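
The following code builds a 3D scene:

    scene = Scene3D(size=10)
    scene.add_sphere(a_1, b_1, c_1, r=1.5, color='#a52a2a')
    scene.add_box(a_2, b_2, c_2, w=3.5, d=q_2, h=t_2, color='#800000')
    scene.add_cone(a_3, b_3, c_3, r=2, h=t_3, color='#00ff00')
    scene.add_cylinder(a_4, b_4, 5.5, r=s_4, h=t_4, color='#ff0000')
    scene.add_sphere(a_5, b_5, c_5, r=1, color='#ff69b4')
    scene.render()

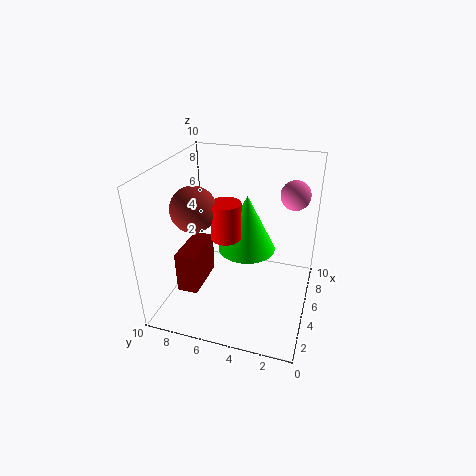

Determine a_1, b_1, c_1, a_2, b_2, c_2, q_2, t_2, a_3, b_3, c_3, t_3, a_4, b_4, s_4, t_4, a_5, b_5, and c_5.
a_1 = 3.5
b_1 = 7.5
c_1 = 7.5
a_2 = 3
b_2 = 7.5
c_2 = 1
q_2 = 1.5
t_2 = 3
a_3 = 5.5
b_3 = 4.5
c_3 = 4
t_3 = 4
a_4 = 4
b_4 = 5.5
s_4 = 1
t_4 = 2.5
a_5 = 6.5
b_5 = 1.5
c_5 = 8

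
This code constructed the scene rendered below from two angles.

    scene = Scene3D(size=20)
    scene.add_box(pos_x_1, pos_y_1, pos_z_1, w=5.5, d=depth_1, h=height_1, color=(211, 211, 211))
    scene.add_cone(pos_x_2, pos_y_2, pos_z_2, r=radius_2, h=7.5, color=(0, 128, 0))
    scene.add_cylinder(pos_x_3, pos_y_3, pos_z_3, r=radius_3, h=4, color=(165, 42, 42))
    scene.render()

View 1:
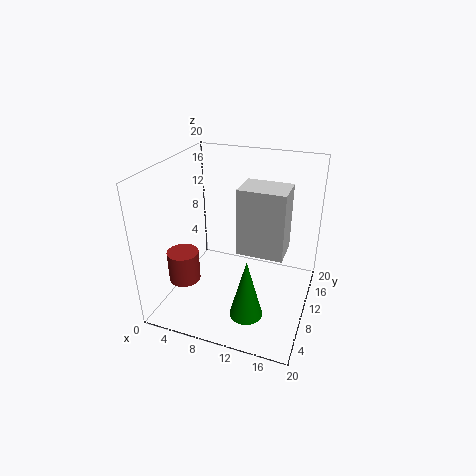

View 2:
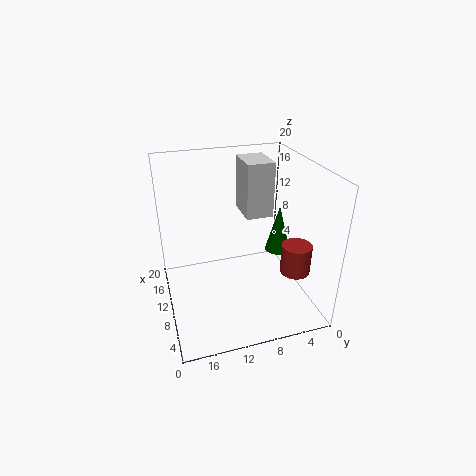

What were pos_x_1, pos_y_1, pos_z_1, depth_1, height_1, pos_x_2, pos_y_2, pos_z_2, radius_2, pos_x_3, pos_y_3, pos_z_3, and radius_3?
pos_x_1 = 12; pos_y_1 = 4; pos_z_1 = 11.5; depth_1 = 4; height_1 = 8; pos_x_2 = 14; pos_y_2 = 2; pos_z_2 = 4.5; radius_2 = 2; pos_x_3 = 5; pos_y_3 = 3.5; pos_z_3 = 6.5; radius_3 = 2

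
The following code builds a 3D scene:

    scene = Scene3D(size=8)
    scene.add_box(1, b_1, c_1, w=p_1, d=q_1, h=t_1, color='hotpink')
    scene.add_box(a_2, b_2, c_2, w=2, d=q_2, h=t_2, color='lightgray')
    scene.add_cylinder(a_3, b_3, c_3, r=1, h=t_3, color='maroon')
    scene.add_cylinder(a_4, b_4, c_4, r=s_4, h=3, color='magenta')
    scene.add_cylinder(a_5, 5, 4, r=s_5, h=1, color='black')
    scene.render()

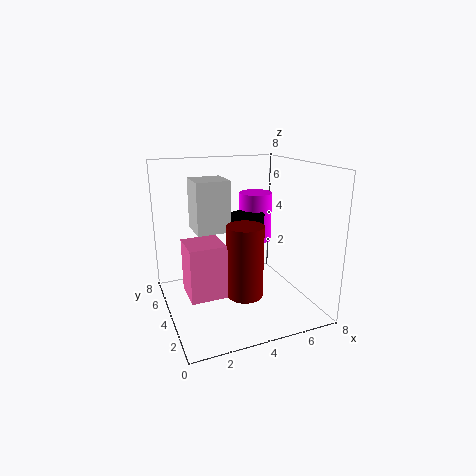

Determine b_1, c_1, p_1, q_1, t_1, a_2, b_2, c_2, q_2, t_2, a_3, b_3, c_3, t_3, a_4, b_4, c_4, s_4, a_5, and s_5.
b_1 = 3; c_1 = 1; p_1 = 2; q_1 = 2; t_1 = 3; a_2 = 2; b_2 = 5; c_2 = 4; q_2 = 2; t_2 = 3; a_3 = 4; b_3 = 3; c_3 = 1; t_3 = 4; a_4 = 6; b_4 = 6; c_4 = 3; s_4 = 1; a_5 = 5; s_5 = 1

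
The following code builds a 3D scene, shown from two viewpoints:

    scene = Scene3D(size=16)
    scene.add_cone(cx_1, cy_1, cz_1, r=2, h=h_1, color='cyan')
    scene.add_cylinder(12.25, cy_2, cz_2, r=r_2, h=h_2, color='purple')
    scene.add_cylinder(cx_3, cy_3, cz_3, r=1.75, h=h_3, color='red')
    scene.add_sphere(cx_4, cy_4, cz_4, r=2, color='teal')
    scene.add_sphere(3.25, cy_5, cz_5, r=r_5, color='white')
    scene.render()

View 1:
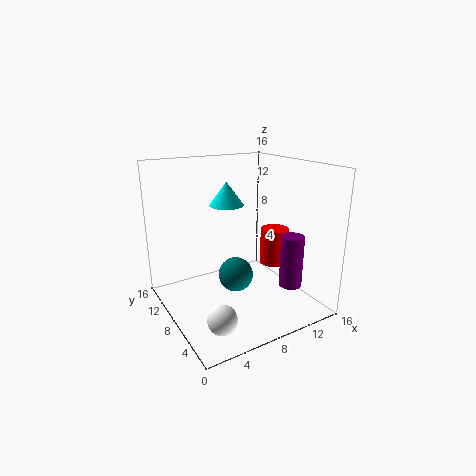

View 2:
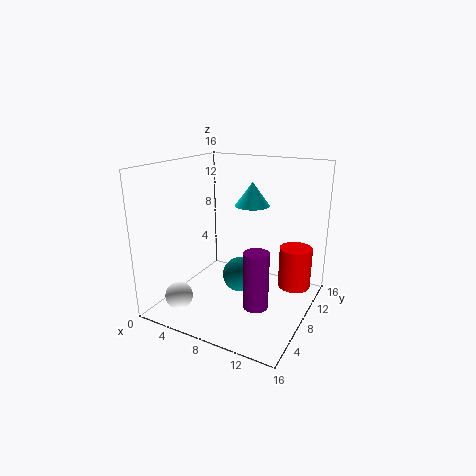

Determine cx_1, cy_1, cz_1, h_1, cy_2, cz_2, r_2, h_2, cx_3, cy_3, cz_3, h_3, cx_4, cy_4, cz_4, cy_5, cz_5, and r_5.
cx_1 = 8.25
cy_1 = 11
cz_1 = 11
h_1 = 2.75
cy_2 = 3.75
cz_2 = 3
r_2 = 1.25
h_2 = 5.75
cx_3 = 14.25
cy_3 = 9.5
cz_3 = 3
h_3 = 4.5
cx_4 = 8
cy_4 = 8.5
cz_4 = 3.25
cy_5 = 3
cz_5 = 2
r_5 = 1.5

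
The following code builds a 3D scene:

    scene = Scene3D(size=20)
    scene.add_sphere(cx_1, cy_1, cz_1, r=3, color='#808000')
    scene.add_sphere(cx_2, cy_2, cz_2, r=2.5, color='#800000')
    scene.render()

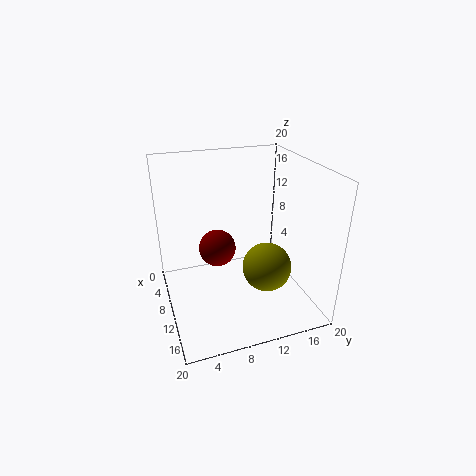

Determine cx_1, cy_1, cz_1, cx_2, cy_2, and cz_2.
cx_1 = 16.5, cy_1 = 11.5, cz_1 = 9, cx_2 = 10, cy_2 = 7, cz_2 = 9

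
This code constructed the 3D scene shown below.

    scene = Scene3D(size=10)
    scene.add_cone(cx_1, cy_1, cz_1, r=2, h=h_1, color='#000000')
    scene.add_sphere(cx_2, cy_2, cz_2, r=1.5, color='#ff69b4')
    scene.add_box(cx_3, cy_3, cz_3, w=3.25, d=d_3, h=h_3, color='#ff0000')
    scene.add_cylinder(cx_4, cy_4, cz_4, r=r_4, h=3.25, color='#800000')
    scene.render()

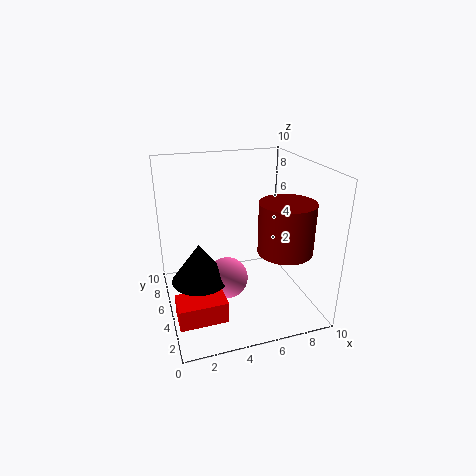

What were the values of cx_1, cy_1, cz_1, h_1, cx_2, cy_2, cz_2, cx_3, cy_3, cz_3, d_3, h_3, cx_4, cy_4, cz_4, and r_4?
cx_1 = 2.25; cy_1 = 5.25; cz_1 = 2; h_1 = 2.75; cx_2 = 4.25; cy_2 = 5.25; cz_2 = 1.75; cx_3 = 0.25; cy_3 = 2.25; cz_3 = 0.25; d_3 = 2; h_3 = 1.5; cx_4 = 7.25; cy_4 = 2.25; cz_4 = 5; r_4 = 1.75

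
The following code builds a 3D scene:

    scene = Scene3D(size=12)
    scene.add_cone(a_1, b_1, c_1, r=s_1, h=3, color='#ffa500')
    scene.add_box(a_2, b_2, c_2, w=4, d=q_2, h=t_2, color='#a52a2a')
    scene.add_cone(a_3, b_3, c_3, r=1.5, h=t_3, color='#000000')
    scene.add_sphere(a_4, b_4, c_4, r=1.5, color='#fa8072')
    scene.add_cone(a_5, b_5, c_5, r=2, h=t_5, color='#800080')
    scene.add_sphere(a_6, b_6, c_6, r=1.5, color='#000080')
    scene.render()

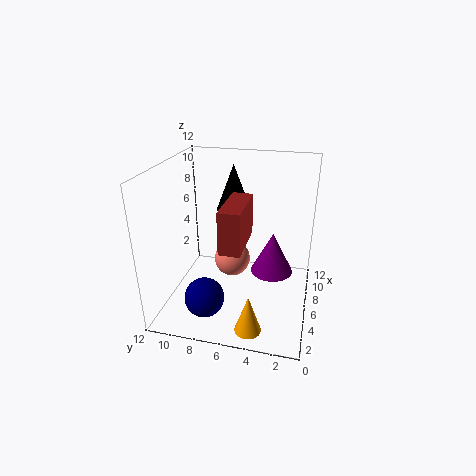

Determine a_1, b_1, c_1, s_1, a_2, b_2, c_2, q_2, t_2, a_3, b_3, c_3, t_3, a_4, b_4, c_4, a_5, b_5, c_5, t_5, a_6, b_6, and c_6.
a_1 = 1, b_1 = 4, c_1 = 1, s_1 = 1, a_2 = 0.5, b_2 = 4.5, c_2 = 7.5, q_2 = 1.5, t_2 = 3, a_3 = 8.5, b_3 = 7, c_3 = 7.5, t_3 = 4, a_4 = 6, b_4 = 6.5, c_4 = 4, a_5 = 9.5, b_5 = 3.5, c_5 = 1, t_5 = 4, a_6 = 1.5, b_6 = 7.5, c_6 = 3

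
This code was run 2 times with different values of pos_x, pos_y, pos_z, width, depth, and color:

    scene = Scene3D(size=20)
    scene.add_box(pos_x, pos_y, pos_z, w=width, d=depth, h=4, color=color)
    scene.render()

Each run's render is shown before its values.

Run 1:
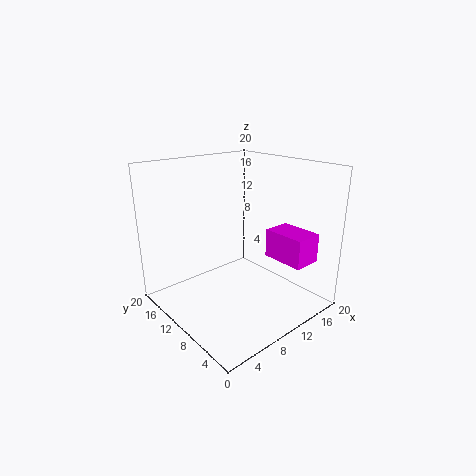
pos_x = 13.5, pos_y = 2, pos_z = 7, width = 4, depth = 6, color = 'magenta'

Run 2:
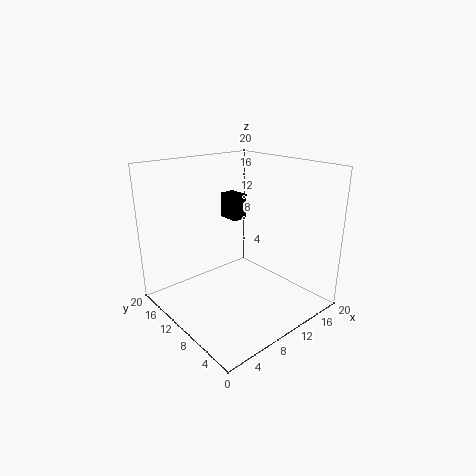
pos_x = 14, pos_y = 15.5, pos_z = 10, width = 2.5, depth = 3.5, color = 'black'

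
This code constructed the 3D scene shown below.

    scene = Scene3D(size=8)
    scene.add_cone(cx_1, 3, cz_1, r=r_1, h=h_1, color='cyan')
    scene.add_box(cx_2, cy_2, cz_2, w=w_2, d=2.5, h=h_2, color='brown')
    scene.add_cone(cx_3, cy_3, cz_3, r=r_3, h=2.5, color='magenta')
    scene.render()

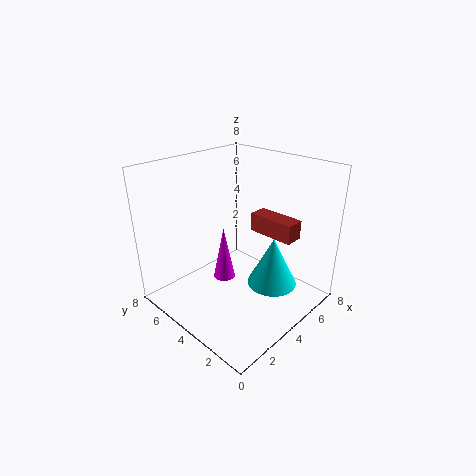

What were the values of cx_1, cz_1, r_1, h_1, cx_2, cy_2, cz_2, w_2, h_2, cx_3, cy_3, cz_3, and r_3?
cx_1 = 6, cz_1 = 0.5, r_1 = 1.5, h_1 = 3, cx_2 = 4.5, cy_2 = 1, cz_2 = 4.5, w_2 = 1, h_2 = 1, cx_3 = 1.5, cy_3 = 2.5, cz_3 = 3.5, r_3 = 0.5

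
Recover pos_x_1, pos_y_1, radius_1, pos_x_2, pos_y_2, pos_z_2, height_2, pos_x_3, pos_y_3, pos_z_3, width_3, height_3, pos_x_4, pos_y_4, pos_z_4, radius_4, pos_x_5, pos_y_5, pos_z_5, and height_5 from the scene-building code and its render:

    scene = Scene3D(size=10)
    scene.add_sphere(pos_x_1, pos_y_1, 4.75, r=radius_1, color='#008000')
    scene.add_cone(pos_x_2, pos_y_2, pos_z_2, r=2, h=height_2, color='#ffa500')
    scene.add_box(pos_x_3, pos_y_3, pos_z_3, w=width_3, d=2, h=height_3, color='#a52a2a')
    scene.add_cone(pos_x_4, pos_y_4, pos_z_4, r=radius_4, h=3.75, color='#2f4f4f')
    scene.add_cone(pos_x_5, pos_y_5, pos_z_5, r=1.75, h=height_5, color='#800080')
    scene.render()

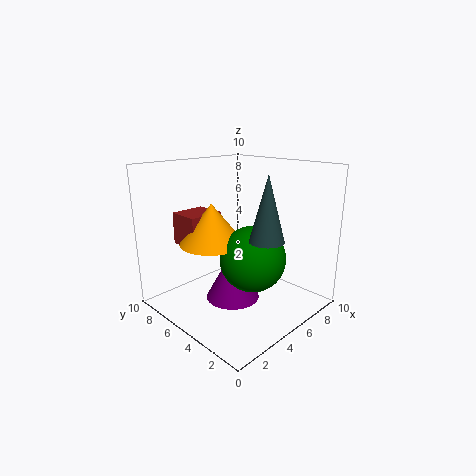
pos_x_1 = 3.5
pos_y_1 = 2.25
radius_1 = 2
pos_x_2 = 2.25
pos_y_2 = 4.5
pos_z_2 = 5.5
height_2 = 2.5
pos_x_3 = 1
pos_y_3 = 4.75
pos_z_3 = 5.25
width_3 = 2.25
height_3 = 2
pos_x_4 = 3.25
pos_y_4 = 1
pos_z_4 = 6.25
radius_4 = 1
pos_x_5 = 3.5
pos_y_5 = 4
pos_z_5 = 1.5
height_5 = 3.25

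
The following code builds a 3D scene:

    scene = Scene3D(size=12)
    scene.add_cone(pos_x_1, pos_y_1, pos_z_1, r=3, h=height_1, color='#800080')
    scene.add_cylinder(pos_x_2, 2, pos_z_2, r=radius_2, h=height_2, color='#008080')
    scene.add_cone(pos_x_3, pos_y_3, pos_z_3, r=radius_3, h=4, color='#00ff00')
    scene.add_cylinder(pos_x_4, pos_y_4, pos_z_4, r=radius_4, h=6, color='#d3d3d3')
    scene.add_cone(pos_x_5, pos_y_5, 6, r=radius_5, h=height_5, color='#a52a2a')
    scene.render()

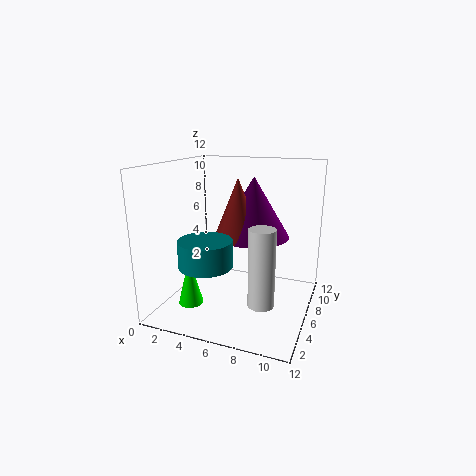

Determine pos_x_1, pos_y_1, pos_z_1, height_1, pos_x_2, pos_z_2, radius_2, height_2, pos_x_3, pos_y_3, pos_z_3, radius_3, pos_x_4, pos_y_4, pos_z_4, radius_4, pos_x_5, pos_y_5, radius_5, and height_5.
pos_x_1 = 7; pos_y_1 = 7; pos_z_1 = 6; height_1 = 5; pos_x_2 = 5; pos_z_2 = 5; radius_2 = 2; height_2 = 2; pos_x_3 = 3; pos_y_3 = 3; pos_z_3 = 1; radius_3 = 1; pos_x_4 = 9; pos_y_4 = 3; pos_z_4 = 2; radius_4 = 1; pos_x_5 = 6; pos_y_5 = 6; radius_5 = 2; height_5 = 5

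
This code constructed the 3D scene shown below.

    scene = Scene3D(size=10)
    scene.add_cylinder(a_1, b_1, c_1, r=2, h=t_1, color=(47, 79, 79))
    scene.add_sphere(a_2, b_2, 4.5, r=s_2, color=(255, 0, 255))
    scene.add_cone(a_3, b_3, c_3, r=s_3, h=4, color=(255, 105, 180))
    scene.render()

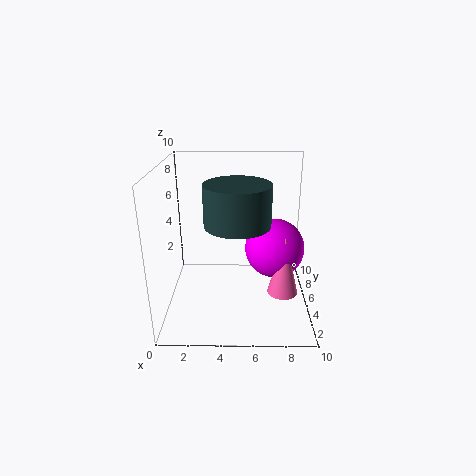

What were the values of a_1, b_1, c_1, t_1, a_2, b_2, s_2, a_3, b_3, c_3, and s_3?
a_1 = 5, b_1 = 2.5, c_1 = 7, t_1 = 2.5, a_2 = 7.5, b_2 = 4.5, s_2 = 2, a_3 = 8, b_3 = 3, c_3 = 2, s_3 = 1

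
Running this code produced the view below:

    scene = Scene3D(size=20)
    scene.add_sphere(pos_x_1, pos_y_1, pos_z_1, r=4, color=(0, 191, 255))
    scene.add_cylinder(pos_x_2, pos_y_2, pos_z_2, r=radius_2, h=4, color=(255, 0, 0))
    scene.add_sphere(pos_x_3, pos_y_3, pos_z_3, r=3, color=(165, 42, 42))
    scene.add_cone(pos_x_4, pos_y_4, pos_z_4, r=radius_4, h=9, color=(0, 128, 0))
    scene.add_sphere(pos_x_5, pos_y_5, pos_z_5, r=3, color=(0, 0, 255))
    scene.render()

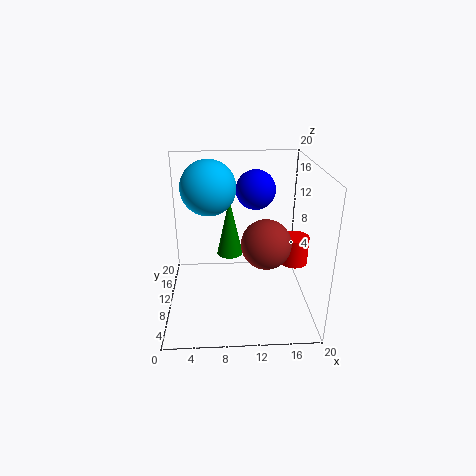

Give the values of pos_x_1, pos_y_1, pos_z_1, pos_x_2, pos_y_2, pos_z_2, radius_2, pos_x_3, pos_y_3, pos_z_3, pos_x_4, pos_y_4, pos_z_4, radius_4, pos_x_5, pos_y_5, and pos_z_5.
pos_x_1 = 6, pos_y_1 = 14, pos_z_1 = 16, pos_x_2 = 18, pos_y_2 = 10, pos_z_2 = 6, radius_2 = 2, pos_x_3 = 13, pos_y_3 = 4, pos_z_3 = 12, pos_x_4 = 9, pos_y_4 = 15, pos_z_4 = 5, radius_4 = 2, pos_x_5 = 13, pos_y_5 = 16, pos_z_5 = 15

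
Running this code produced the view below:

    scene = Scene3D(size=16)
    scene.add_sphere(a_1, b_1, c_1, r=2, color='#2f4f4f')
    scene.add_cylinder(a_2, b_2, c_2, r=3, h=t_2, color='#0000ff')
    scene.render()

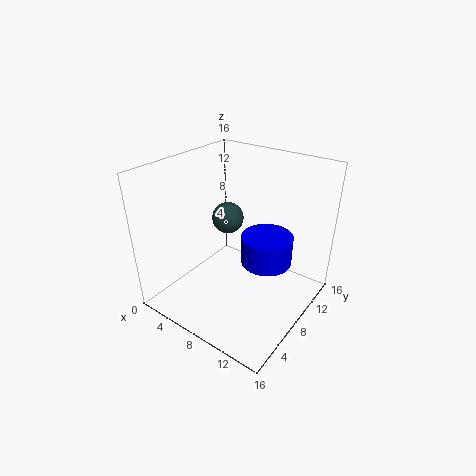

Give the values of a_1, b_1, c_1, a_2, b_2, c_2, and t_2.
a_1 = 3.5; b_1 = 12; c_1 = 7.5; a_2 = 10; b_2 = 11; c_2 = 4; t_2 = 3.5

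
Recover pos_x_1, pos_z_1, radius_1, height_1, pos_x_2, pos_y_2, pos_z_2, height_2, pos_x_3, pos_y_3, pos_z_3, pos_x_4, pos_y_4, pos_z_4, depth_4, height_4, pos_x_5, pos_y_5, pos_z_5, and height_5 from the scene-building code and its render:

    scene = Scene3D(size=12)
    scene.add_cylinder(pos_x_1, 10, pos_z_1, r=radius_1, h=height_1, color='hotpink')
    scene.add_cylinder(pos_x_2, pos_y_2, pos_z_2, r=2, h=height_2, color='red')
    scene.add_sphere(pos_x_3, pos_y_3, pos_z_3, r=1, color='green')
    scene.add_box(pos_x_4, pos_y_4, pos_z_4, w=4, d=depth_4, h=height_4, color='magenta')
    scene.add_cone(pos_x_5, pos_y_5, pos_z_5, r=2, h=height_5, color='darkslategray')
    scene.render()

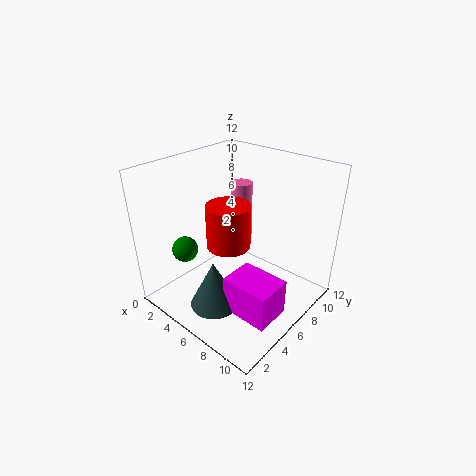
pos_x_1 = 3, pos_z_1 = 3, radius_1 = 1, height_1 = 6, pos_x_2 = 4, pos_y_2 = 7, pos_z_2 = 4, height_2 = 4, pos_x_3 = 4, pos_y_3 = 2, pos_z_3 = 6, pos_x_4 = 7, pos_y_4 = 3, pos_z_4 = 1, depth_4 = 3, height_4 = 3, pos_x_5 = 6, pos_y_5 = 3, pos_z_5 = 1, height_5 = 4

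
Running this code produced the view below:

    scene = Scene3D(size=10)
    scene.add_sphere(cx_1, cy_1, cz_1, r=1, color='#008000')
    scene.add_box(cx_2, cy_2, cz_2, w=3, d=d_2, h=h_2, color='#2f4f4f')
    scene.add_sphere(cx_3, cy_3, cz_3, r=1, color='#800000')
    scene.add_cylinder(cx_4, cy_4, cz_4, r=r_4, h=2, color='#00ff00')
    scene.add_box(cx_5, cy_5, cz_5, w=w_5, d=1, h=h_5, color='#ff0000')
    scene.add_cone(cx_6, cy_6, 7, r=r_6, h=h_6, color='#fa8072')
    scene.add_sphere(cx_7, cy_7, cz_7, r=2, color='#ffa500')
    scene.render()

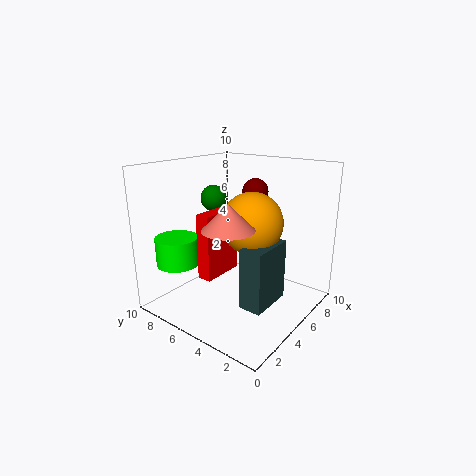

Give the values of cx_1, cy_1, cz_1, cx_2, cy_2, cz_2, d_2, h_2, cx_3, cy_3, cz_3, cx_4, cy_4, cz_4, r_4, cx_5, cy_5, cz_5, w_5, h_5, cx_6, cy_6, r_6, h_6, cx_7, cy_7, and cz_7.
cx_1 = 6.5, cy_1 = 8.5, cz_1 = 7, cx_2 = 2.5, cy_2 = 1.5, cz_2 = 1.5, d_2 = 1.5, h_2 = 4, cx_3 = 8.5, cy_3 = 6, cz_3 = 7.5, cx_4 = 2.5, cy_4 = 8.5, cz_4 = 3, r_4 = 1.5, cx_5 = 2.5, cy_5 = 5.5, cz_5 = 2.5, w_5 = 3, h_5 = 4.5, cx_6 = 1.5, cy_6 = 3, r_6 = 1.5, h_6 = 1.5, cx_7 = 4.5, cy_7 = 3.5, cz_7 = 6.5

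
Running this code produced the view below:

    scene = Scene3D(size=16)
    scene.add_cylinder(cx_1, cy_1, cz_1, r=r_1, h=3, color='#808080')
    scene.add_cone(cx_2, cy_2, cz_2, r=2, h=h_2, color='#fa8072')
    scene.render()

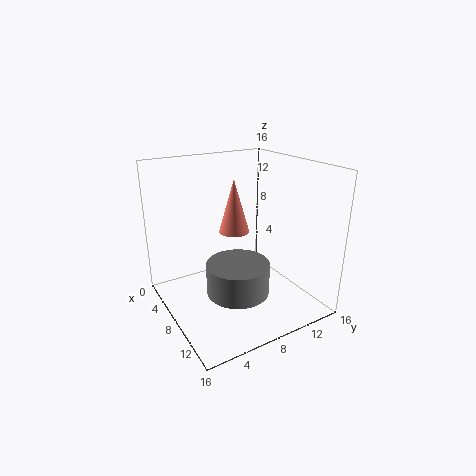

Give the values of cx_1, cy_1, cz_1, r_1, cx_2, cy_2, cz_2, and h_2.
cx_1 = 13, cy_1 = 5, cz_1 = 5, r_1 = 3, cx_2 = 2, cy_2 = 11, cz_2 = 6, h_2 = 7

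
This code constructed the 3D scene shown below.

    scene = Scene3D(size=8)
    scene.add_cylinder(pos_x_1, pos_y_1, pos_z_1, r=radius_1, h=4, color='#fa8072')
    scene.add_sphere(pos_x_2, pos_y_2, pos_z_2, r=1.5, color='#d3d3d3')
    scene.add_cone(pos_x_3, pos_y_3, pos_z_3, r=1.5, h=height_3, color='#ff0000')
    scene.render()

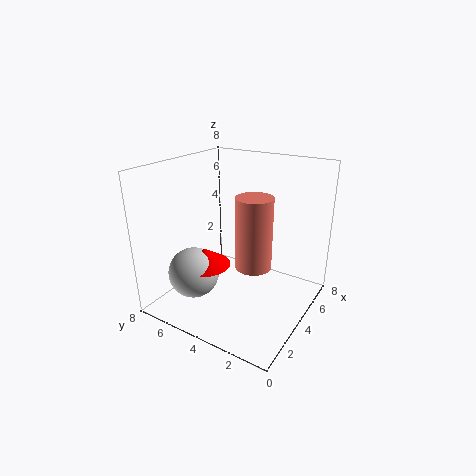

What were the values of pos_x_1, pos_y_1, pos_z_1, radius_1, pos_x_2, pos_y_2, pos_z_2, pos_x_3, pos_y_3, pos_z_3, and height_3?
pos_x_1 = 4, pos_y_1 = 3, pos_z_1 = 2.5, radius_1 = 1, pos_x_2 = 3, pos_y_2 = 6.5, pos_z_2 = 1.5, pos_x_3 = 3.5, pos_y_3 = 6, pos_z_3 = 2, height_3 = 1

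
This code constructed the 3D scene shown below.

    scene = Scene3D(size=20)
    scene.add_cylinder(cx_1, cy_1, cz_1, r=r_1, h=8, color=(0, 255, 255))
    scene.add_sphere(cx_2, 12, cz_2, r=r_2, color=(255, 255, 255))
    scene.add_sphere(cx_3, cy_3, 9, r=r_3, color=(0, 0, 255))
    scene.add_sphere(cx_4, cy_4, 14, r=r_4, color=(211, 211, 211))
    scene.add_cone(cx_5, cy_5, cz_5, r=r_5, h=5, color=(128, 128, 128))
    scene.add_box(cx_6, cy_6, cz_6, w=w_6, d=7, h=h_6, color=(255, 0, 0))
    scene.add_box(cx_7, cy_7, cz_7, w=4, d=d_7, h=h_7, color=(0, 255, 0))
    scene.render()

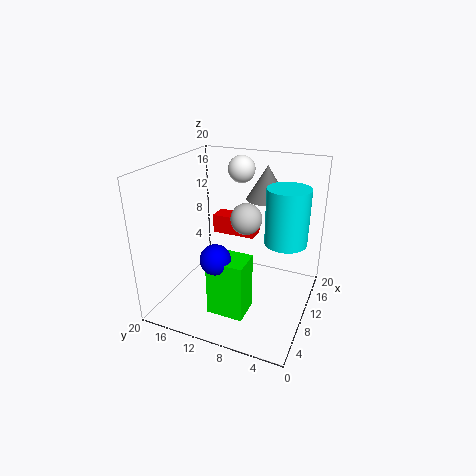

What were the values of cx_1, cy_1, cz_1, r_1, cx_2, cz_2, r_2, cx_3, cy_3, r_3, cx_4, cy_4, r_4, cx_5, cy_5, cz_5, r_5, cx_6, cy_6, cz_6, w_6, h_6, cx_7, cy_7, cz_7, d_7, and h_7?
cx_1 = 13, cy_1 = 4, cz_1 = 9, r_1 = 3, cx_2 = 16, cz_2 = 18, r_2 = 2, cx_3 = 5, cy_3 = 11, r_3 = 2, cx_4 = 8, cy_4 = 8, r_4 = 2, cx_5 = 16, cy_5 = 8, cz_5 = 14, r_5 = 3, cx_6 = 16, cy_6 = 10, cz_6 = 7, w_6 = 3, h_6 = 3, cx_7 = 4, cy_7 = 7, cz_7 = 1, d_7 = 5, h_7 = 8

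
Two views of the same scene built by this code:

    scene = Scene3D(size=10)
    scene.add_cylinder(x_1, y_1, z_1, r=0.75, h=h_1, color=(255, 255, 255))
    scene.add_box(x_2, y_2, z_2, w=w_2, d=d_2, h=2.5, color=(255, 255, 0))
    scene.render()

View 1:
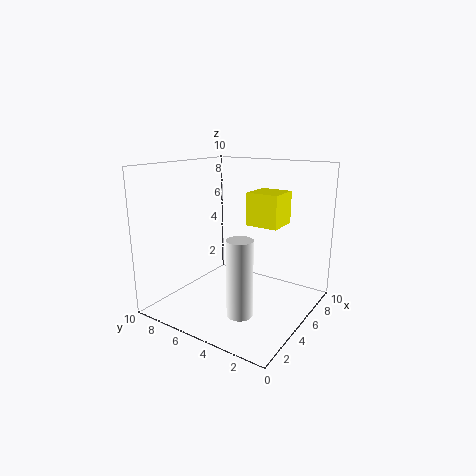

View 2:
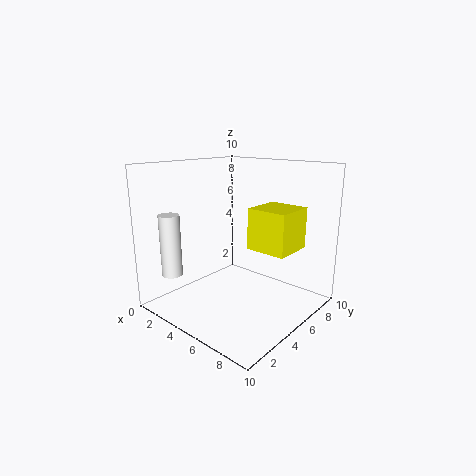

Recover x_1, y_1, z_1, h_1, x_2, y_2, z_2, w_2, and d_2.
x_1 = 1; y_1 = 2.25; z_1 = 2; h_1 = 4.5; x_2 = 7.25; y_2 = 3.25; z_2 = 5.25; w_2 = 2.5; d_2 = 2.5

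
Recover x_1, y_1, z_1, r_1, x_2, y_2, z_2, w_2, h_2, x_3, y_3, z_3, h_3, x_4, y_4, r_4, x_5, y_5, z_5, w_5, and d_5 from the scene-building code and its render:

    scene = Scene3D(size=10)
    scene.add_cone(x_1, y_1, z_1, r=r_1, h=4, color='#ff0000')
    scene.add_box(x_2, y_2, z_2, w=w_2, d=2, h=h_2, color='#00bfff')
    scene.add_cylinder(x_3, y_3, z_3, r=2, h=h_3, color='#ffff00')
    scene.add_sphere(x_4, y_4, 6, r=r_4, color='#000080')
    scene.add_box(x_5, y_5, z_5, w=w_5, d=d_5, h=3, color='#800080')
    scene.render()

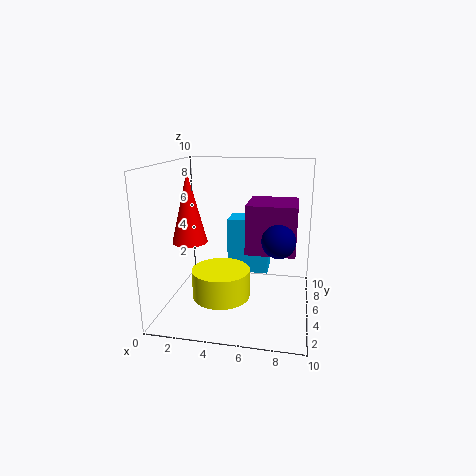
x_1 = 3, y_1 = 1, z_1 = 6, r_1 = 1, x_2 = 4, y_2 = 6, z_2 = 2, w_2 = 3, h_2 = 4, x_3 = 4, y_3 = 4, z_3 = 1, h_3 = 2, x_4 = 8, y_4 = 2, r_4 = 1, x_5 = 6, y_5 = 2, z_5 = 5, w_5 = 3, d_5 = 3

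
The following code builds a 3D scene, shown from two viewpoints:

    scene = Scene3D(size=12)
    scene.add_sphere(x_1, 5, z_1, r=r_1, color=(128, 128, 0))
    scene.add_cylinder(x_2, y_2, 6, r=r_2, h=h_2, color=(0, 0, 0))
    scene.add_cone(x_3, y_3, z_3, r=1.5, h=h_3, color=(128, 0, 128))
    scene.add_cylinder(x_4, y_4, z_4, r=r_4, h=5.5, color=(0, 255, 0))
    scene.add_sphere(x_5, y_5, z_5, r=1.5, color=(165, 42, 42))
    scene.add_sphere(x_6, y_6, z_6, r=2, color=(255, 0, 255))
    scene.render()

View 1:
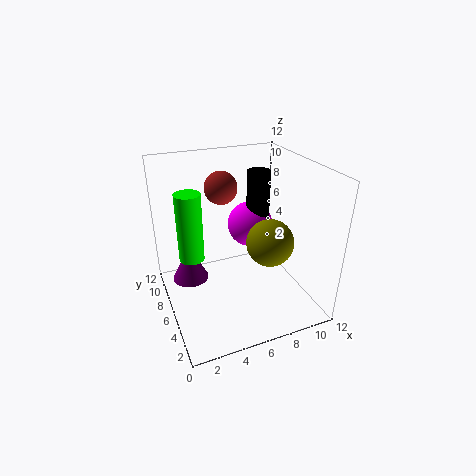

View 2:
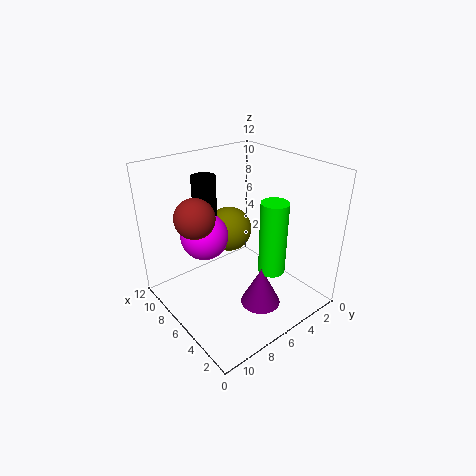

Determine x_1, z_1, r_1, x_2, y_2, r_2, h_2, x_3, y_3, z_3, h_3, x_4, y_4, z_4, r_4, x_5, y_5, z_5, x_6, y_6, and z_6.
x_1 = 8.5; z_1 = 5.5; r_1 = 2; x_2 = 8.5; y_2 = 7.5; r_2 = 1; h_2 = 5; x_3 = 2; y_3 = 7; z_3 = 2.5; h_3 = 3; x_4 = 2; y_4 = 6; z_4 = 5; r_4 = 1; x_5 = 6; y_5 = 10; z_5 = 9; x_6 = 8; y_6 = 8; z_6 = 6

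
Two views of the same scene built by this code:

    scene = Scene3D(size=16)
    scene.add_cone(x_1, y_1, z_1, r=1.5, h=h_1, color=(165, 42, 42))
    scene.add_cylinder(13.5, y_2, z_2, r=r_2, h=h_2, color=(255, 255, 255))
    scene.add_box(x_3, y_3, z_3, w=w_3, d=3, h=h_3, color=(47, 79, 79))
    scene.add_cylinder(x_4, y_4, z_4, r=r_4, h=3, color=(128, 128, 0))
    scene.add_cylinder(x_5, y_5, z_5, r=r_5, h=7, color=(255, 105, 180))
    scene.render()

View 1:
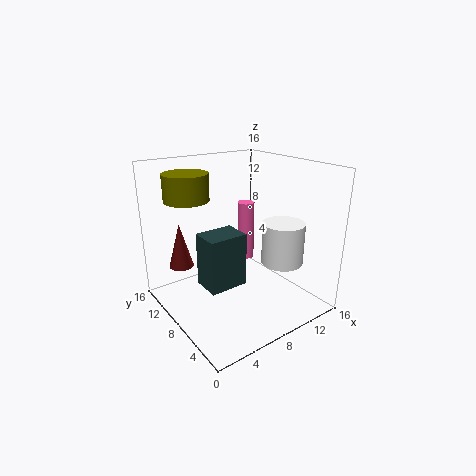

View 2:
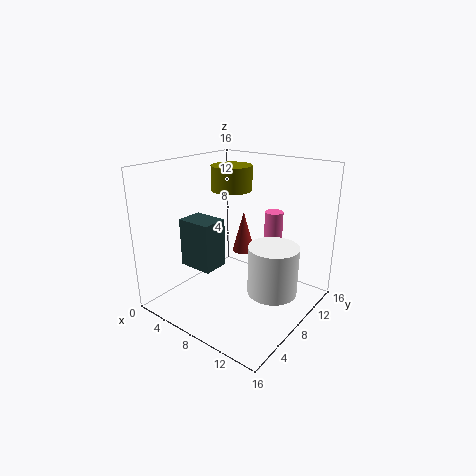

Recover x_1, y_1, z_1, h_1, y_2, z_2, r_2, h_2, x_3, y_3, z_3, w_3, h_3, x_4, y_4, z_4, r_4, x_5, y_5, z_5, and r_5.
x_1 = 4; y_1 = 14.5; z_1 = 3; h_1 = 5.5; y_2 = 6.5; z_2 = 4; r_2 = 2.5; h_2 = 5; x_3 = 2.5; y_3 = 4.5; z_3 = 4.5; w_3 = 4; h_3 = 5.5; x_4 = 4; y_4 = 12; z_4 = 12; r_4 = 2.5; x_5 = 11; y_5 = 10.5; z_5 = 4; r_5 = 1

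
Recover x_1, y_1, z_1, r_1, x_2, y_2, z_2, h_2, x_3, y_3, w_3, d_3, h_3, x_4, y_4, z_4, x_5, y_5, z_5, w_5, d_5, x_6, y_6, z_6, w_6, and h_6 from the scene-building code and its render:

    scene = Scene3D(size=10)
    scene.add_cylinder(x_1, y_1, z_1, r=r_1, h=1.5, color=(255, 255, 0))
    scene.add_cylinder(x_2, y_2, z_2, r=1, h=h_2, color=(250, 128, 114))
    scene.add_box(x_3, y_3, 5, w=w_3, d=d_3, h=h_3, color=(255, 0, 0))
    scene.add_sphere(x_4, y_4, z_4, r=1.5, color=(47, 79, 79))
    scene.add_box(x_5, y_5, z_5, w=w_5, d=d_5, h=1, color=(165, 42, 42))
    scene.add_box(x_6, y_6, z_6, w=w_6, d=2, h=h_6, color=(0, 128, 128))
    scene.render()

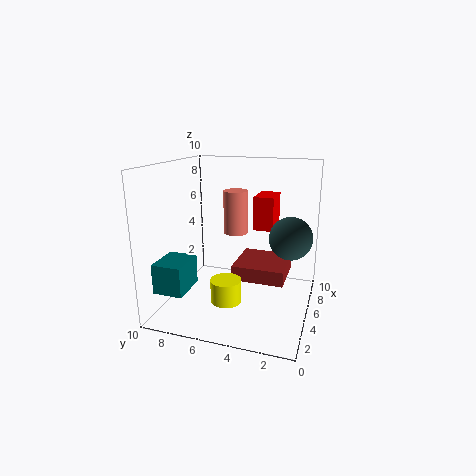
x_1 = 2.5
y_1 = 5
z_1 = 1.5
r_1 = 1
x_2 = 9
y_2 = 6.5
z_2 = 4
h_2 = 3.5
x_3 = 7
y_3 = 3
w_3 = 2.5
d_3 = 1.5
h_3 = 2.5
x_4 = 6
y_4 = 1.5
z_4 = 5
x_5 = 3.5
y_5 = 1.5
z_5 = 2.5
w_5 = 3.5
d_5 = 3.5
x_6 = 1
y_6 = 7.5
z_6 = 2
w_6 = 2.5
h_6 = 2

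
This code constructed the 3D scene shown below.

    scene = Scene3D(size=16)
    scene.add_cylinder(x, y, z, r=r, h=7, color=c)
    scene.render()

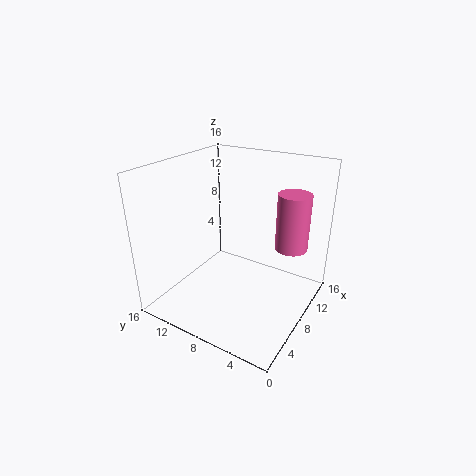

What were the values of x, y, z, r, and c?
x = 14; y = 4; z = 5; r = 2; c = 'hotpink'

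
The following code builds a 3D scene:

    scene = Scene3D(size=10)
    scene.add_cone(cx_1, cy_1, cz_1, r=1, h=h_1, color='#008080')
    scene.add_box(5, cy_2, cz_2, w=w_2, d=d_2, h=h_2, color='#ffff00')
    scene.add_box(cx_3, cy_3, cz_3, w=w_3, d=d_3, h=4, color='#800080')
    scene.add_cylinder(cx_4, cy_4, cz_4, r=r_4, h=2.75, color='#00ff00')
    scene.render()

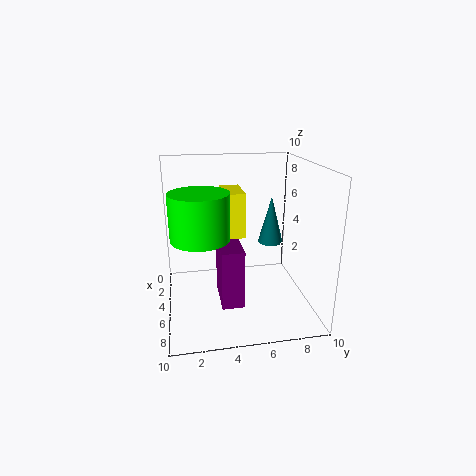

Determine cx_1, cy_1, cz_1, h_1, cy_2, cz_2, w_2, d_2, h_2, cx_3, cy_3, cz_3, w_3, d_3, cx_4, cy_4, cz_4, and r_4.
cx_1 = 2, cy_1 = 8.25, cz_1 = 3.25, h_1 = 3.75, cy_2 = 3.75, cz_2 = 6, w_2 = 2.5, d_2 = 1.25, h_2 = 2.75, cx_3 = 4.5, cy_3 = 3.5, cz_3 = 1, w_3 = 3, d_3 = 1.5, cx_4 = 7.75, cy_4 = 2.25, cz_4 = 6.25, r_4 = 1.75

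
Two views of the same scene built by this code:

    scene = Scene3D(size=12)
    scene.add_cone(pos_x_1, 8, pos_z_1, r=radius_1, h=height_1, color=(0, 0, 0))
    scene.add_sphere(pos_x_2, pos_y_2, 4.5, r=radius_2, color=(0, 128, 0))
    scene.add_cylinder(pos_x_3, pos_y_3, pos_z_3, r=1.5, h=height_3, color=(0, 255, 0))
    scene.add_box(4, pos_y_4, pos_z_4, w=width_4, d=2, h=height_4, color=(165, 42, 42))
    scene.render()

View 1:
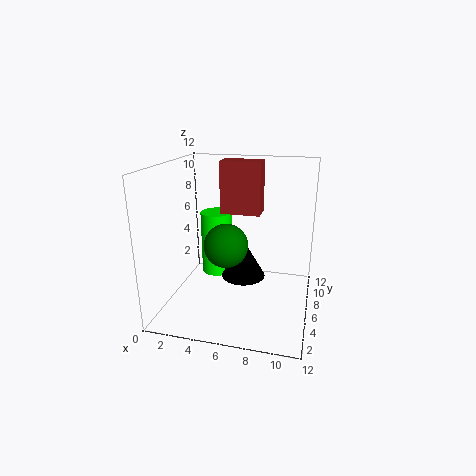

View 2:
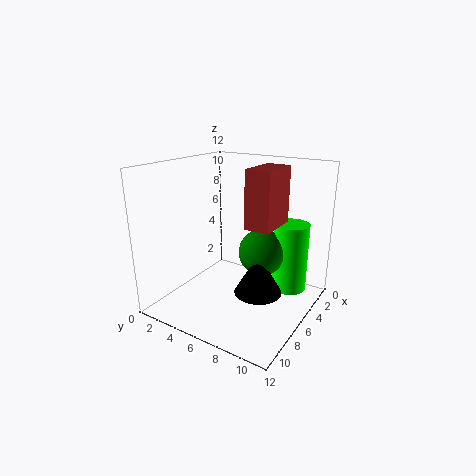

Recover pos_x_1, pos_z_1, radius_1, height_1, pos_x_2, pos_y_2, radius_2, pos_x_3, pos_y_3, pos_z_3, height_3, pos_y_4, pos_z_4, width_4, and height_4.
pos_x_1 = 6
pos_z_1 = 1.5
radius_1 = 2
height_1 = 3.5
pos_x_2 = 4.5
pos_y_2 = 7.5
radius_2 = 2
pos_x_3 = 3
pos_y_3 = 9.5
pos_z_3 = 1
height_3 = 6
pos_y_4 = 7.5
pos_z_4 = 7.5
width_4 = 3.5
height_4 = 4.5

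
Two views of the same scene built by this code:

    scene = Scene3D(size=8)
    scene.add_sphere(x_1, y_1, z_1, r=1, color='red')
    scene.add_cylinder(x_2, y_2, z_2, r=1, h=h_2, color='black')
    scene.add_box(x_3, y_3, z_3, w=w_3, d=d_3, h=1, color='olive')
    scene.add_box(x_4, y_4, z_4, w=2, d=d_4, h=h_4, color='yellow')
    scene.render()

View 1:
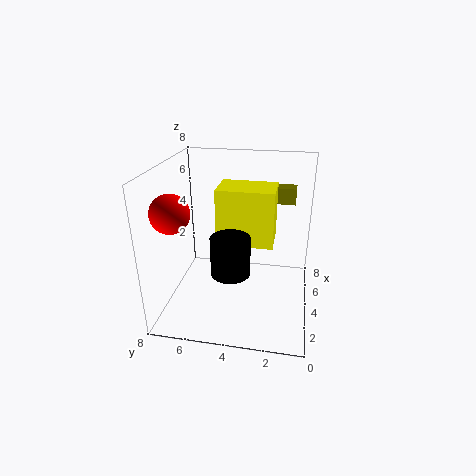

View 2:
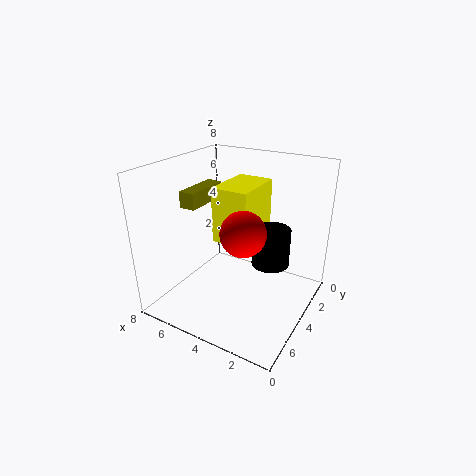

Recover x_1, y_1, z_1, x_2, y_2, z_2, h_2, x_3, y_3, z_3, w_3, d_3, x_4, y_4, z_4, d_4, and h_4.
x_1 = 2
y_1 = 7
z_1 = 6
x_2 = 2
y_2 = 4
z_2 = 3
h_2 = 2
x_3 = 7
y_3 = 1
z_3 = 5
w_3 = 1
d_3 = 3
x_4 = 3
y_4 = 2
z_4 = 4
d_4 = 3
h_4 = 3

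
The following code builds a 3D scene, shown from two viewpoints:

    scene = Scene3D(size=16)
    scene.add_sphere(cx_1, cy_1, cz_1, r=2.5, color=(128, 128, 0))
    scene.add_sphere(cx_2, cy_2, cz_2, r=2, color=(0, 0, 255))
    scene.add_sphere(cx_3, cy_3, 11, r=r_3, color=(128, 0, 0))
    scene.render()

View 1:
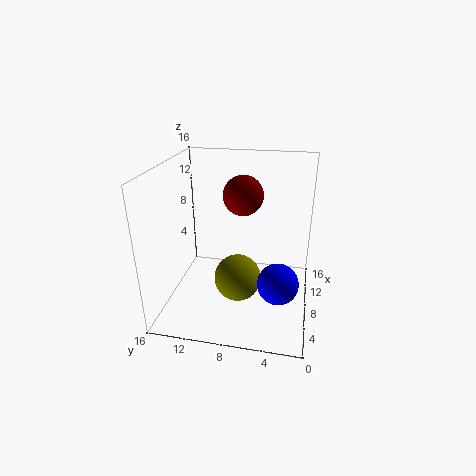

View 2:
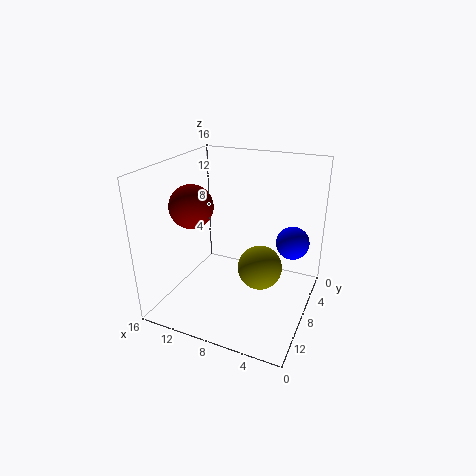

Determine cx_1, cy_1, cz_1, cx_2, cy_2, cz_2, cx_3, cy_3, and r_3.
cx_1 = 5.5, cy_1 = 7.5, cz_1 = 4.5, cx_2 = 3, cy_2 = 3, cz_2 = 6, cx_3 = 13.5, cy_3 = 8.5, r_3 = 2.5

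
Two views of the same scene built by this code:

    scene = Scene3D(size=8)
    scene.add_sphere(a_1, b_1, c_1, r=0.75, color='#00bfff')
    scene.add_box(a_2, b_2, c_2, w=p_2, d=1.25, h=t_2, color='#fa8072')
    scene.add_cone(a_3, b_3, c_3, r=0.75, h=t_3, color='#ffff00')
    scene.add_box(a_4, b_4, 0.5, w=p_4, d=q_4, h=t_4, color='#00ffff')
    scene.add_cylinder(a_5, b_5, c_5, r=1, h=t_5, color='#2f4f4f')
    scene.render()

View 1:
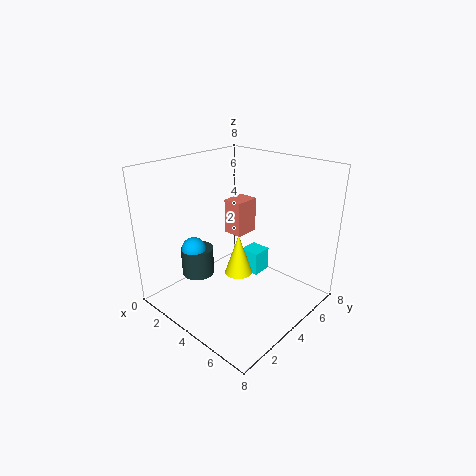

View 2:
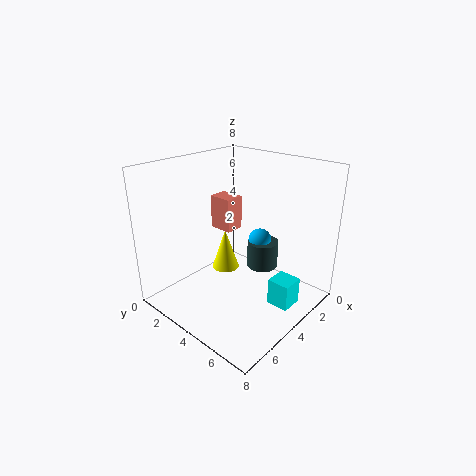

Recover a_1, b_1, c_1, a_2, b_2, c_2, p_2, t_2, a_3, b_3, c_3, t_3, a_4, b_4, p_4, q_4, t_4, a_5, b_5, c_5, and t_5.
a_1 = 1; b_1 = 3.25; c_1 = 2.5; a_2 = 4; b_2 = 3; c_2 = 4.75; p_2 = 1; t_2 = 1.75; a_3 = 4.5; b_3 = 3.5; c_3 = 2.25; t_3 = 2.25; a_4 = 2.5; b_4 = 6; p_4 = 1.25; q_4 = 1.25; t_4 = 1.5; a_5 = 1; b_5 = 3.5; c_5 = 0.75; t_5 = 1.75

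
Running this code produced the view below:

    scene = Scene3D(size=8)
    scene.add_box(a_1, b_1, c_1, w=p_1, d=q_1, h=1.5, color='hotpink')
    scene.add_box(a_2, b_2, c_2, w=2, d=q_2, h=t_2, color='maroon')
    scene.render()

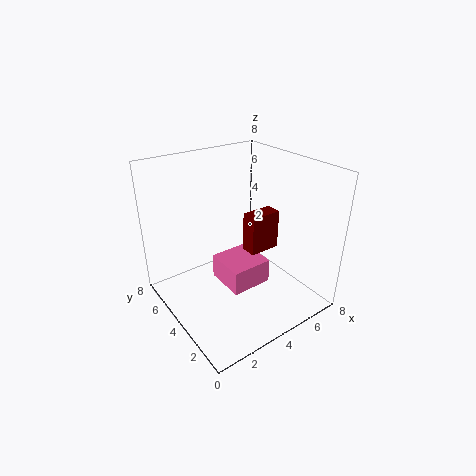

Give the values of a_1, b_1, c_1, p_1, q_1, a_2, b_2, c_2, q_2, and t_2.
a_1 = 3.5
b_1 = 3.5
c_1 = 0.5
p_1 = 2.5
q_1 = 2.5
a_2 = 5.5
b_2 = 4.5
c_2 = 2
q_2 = 1
t_2 = 2.5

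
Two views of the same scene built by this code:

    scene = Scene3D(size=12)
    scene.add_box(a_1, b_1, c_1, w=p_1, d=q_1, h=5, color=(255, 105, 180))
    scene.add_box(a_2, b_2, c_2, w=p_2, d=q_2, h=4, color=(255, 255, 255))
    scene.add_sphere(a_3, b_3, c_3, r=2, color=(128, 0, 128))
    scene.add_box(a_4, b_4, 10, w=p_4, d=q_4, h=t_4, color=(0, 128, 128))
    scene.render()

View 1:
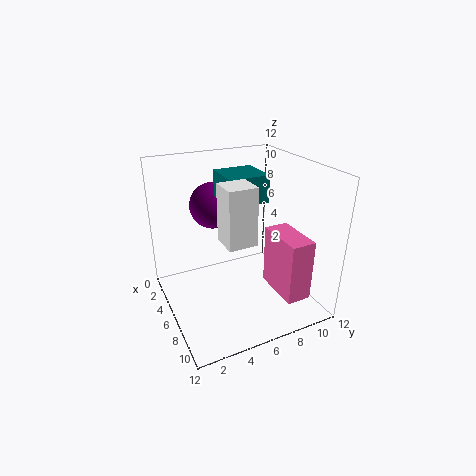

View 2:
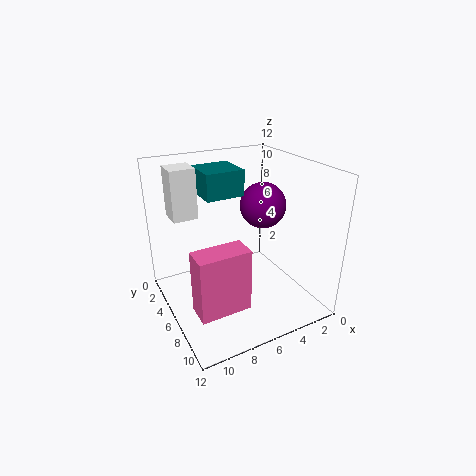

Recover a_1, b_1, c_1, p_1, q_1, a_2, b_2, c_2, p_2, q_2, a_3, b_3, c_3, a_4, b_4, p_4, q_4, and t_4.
a_1 = 7; b_1 = 8; c_1 = 2; p_1 = 4; q_1 = 2; a_2 = 9; b_2 = 3; c_2 = 8; p_2 = 2; q_2 = 2; a_3 = 3; b_3 = 5; c_3 = 8; a_4 = 6; b_4 = 4; p_4 = 3; q_4 = 3; t_4 = 2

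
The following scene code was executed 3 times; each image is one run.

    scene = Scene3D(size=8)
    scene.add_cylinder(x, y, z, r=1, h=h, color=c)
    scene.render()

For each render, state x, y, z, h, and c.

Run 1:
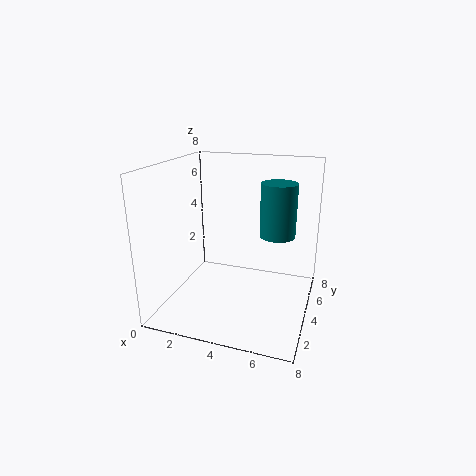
x = 6, y = 5, z = 4, h = 3, c = 'teal'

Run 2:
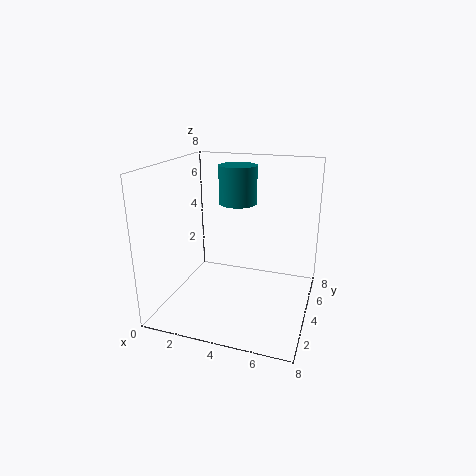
x = 4, y = 4, z = 6, h = 2, c = 'teal'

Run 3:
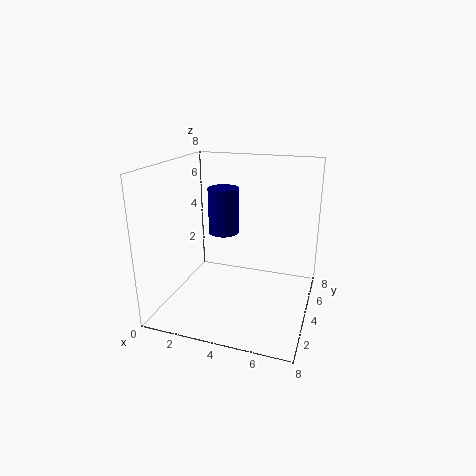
x = 2, y = 7, z = 3, h = 3, c = 'navy'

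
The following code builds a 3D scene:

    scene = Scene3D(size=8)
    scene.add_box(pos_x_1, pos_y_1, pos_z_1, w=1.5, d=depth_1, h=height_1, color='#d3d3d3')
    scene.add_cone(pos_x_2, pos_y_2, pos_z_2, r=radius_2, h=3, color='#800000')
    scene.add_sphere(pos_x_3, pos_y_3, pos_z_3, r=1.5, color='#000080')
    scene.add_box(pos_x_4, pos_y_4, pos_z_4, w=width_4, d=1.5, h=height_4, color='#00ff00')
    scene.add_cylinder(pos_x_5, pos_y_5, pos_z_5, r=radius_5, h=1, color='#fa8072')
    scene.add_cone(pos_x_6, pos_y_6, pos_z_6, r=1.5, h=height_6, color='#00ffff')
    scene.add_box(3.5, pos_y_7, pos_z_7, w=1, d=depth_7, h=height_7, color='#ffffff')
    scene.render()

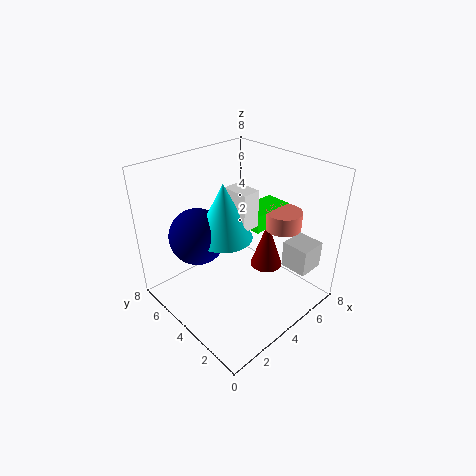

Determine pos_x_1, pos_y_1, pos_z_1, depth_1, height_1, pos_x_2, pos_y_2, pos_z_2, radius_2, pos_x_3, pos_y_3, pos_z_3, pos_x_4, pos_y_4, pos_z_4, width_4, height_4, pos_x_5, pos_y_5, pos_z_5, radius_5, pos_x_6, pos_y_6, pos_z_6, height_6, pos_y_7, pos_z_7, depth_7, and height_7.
pos_x_1 = 5.5; pos_y_1 = 0.5; pos_z_1 = 2.5; depth_1 = 1.5; height_1 = 1.5; pos_x_2 = 6.5; pos_y_2 = 4; pos_z_2 = 1; radius_2 = 1; pos_x_3 = 2; pos_y_3 = 5; pos_z_3 = 4.5; pos_x_4 = 4.5; pos_y_4 = 3; pos_z_4 = 4.5; width_4 = 2.5; height_4 = 1; pos_x_5 = 6; pos_y_5 = 2.5; pos_z_5 = 4.5; radius_5 = 1; pos_x_6 = 3; pos_y_6 = 4; pos_z_6 = 4.5; height_6 = 3; pos_y_7 = 3; pos_z_7 = 5; depth_7 = 1.5; height_7 = 2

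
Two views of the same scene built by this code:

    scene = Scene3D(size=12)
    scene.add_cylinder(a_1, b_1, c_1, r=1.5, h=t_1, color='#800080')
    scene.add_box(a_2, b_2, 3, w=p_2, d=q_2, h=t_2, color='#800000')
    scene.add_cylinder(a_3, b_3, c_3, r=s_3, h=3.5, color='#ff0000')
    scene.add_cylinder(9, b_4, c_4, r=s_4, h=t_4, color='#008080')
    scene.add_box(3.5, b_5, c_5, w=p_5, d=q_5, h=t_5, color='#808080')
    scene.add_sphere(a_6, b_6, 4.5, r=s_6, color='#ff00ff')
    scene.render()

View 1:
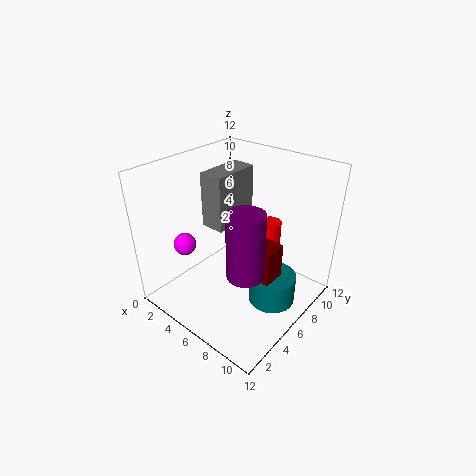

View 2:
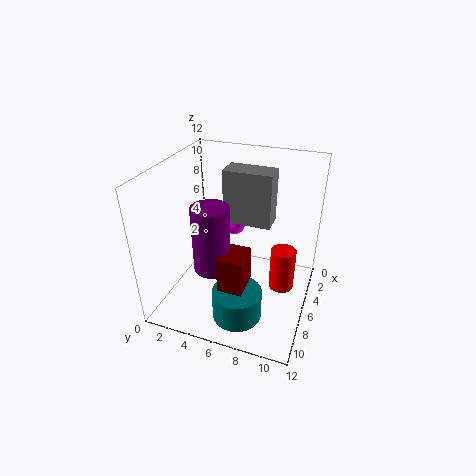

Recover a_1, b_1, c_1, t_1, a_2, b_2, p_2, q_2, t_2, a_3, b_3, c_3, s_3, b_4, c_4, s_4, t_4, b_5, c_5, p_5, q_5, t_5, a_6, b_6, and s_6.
a_1 = 8; b_1 = 4.5; c_1 = 4; t_1 = 5.5; a_2 = 7; b_2 = 5.5; p_2 = 2.5; q_2 = 2; t_2 = 3; a_3 = 6.5; b_3 = 10; c_3 = 2.5; s_3 = 1; b_4 = 7; c_4 = 0.5; s_4 = 2; t_4 = 2.5; b_5 = 4.5; c_5 = 7; p_5 = 2; q_5 = 4; t_5 = 4.5; a_6 = 1.5; b_6 = 4; s_6 = 1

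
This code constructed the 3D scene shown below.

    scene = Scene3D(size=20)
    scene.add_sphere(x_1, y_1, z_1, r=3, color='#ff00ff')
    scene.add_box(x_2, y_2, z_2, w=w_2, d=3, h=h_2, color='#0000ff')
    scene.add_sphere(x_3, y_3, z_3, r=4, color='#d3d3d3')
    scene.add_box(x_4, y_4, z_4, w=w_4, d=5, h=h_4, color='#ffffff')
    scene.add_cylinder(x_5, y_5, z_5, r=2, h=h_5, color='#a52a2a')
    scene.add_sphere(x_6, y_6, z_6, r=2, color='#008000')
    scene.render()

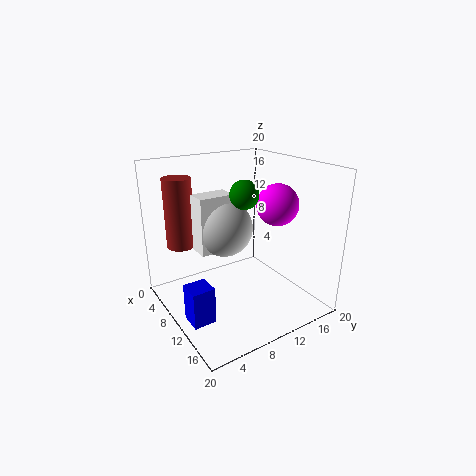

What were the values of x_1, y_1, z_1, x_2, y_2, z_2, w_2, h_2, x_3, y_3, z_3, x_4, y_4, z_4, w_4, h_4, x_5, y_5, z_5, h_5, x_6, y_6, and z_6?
x_1 = 11
y_1 = 16
z_1 = 14
x_2 = 11
y_2 = 1
z_2 = 1
w_2 = 3
h_2 = 5
x_3 = 8
y_3 = 9
z_3 = 11
x_4 = 6
y_4 = 5
z_4 = 8
w_4 = 3
h_4 = 8
x_5 = 4
y_5 = 4
z_5 = 8
h_5 = 10
x_6 = 10
y_6 = 11
z_6 = 16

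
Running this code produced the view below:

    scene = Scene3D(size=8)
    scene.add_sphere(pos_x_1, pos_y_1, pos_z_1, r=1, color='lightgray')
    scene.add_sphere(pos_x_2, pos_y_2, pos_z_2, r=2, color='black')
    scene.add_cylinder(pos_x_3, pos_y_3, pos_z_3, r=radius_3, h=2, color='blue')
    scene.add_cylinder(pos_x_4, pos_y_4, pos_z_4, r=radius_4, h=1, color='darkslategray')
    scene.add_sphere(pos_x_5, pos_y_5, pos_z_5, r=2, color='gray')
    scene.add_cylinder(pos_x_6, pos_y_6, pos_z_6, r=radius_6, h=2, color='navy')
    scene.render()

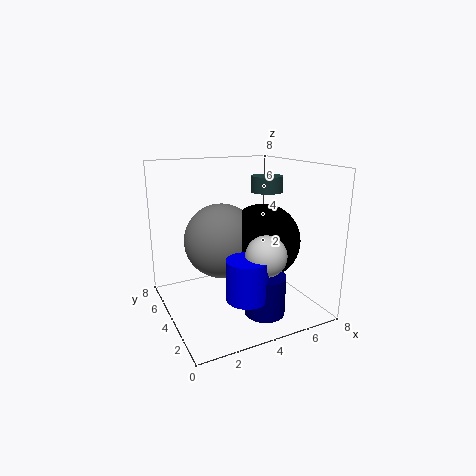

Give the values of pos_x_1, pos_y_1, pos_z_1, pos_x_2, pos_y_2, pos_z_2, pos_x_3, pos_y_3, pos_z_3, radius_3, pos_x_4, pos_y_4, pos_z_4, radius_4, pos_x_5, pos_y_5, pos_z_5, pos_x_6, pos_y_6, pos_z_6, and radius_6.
pos_x_1 = 4
pos_y_1 = 1
pos_z_1 = 4
pos_x_2 = 5
pos_y_2 = 3
pos_z_2 = 4
pos_x_3 = 3
pos_y_3 = 1
pos_z_3 = 2
radius_3 = 1
pos_x_4 = 7
pos_y_4 = 6
pos_z_4 = 6
radius_4 = 1
pos_x_5 = 3
pos_y_5 = 4
pos_z_5 = 4
pos_x_6 = 4
pos_y_6 = 1
pos_z_6 = 1
radius_6 = 1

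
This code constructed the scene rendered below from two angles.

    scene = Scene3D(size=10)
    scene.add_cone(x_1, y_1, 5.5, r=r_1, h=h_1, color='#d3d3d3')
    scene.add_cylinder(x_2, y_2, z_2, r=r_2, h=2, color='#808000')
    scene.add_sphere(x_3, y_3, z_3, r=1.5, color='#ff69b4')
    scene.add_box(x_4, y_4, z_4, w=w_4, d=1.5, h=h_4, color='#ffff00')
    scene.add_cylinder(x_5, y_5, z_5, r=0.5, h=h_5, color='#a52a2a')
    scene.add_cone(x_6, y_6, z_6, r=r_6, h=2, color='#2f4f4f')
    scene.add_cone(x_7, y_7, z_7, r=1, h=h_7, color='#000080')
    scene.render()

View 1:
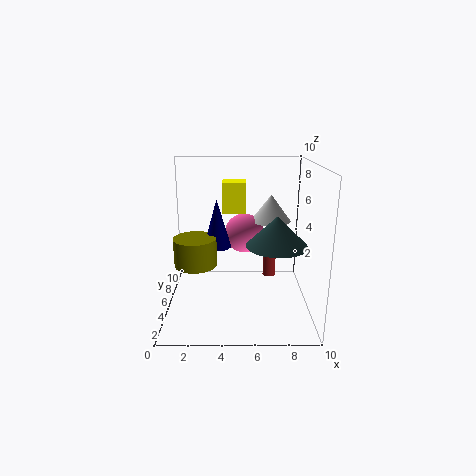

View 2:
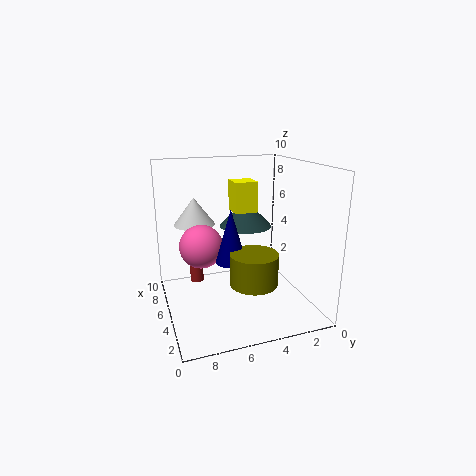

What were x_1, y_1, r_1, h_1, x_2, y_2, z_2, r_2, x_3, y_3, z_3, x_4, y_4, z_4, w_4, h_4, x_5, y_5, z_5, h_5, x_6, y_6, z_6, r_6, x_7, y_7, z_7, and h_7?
x_1 = 7.5
y_1 = 7.5
r_1 = 1.5
h_1 = 2
x_2 = 2
y_2 = 5
z_2 = 3
r_2 = 1.5
x_3 = 5.5
y_3 = 7.5
z_3 = 4.5
x_4 = 4
y_4 = 4
z_4 = 7
w_4 = 1.5
h_4 = 2
x_5 = 7.5
y_5 = 7.5
z_5 = 1
h_5 = 2.5
x_6 = 7.5
y_6 = 3.5
z_6 = 5
r_6 = 2
x_7 = 3.5
y_7 = 6
z_7 = 4
h_7 = 3.5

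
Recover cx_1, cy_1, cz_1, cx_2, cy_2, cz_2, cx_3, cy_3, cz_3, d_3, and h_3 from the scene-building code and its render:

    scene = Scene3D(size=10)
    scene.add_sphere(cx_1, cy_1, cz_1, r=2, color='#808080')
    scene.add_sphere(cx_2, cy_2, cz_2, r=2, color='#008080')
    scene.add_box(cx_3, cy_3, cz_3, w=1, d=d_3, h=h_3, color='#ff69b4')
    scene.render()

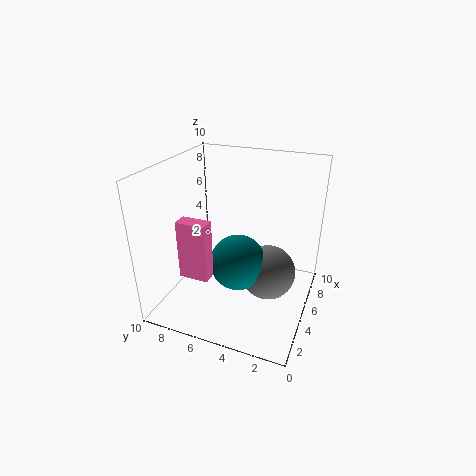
cx_1 = 6; cy_1 = 3; cz_1 = 2; cx_2 = 5; cy_2 = 5; cz_2 = 3; cx_3 = 2; cy_3 = 6; cz_3 = 3; d_3 = 2; h_3 = 4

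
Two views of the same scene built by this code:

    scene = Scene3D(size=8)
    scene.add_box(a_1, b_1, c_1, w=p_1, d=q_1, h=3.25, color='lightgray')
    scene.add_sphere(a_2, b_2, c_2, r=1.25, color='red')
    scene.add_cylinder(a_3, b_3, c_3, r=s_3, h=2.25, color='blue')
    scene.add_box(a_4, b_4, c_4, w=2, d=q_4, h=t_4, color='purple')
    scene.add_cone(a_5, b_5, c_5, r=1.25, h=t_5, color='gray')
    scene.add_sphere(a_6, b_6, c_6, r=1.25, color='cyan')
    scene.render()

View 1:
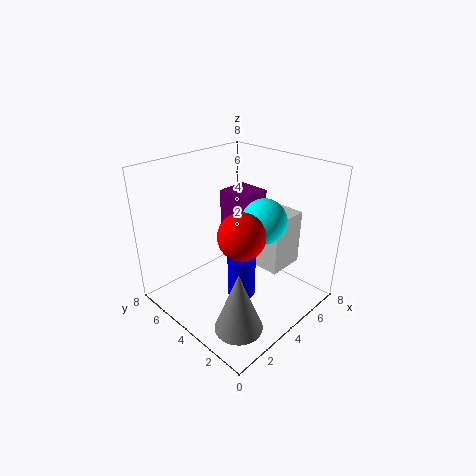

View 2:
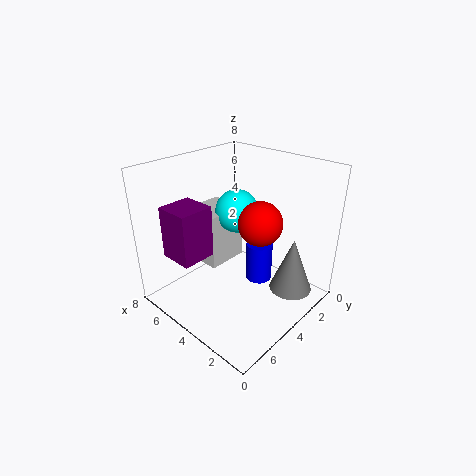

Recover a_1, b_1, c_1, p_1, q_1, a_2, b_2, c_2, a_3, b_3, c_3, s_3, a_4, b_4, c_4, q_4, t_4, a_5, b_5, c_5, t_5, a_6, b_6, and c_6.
a_1 = 5.25
b_1 = 2.25
c_1 = 1.75
p_1 = 2.25
q_1 = 2.5
a_2 = 3.25
b_2 = 3
c_2 = 4.75
a_3 = 3.25
b_3 = 3
c_3 = 1.25
s_3 = 0.75
a_4 = 5.25
b_4 = 4.75
c_4 = 2.75
q_4 = 2
t_4 = 3
a_5 = 1.75
b_5 = 1.75
c_5 = 0.5
t_5 = 3.25
a_6 = 5
b_6 = 3
c_6 = 5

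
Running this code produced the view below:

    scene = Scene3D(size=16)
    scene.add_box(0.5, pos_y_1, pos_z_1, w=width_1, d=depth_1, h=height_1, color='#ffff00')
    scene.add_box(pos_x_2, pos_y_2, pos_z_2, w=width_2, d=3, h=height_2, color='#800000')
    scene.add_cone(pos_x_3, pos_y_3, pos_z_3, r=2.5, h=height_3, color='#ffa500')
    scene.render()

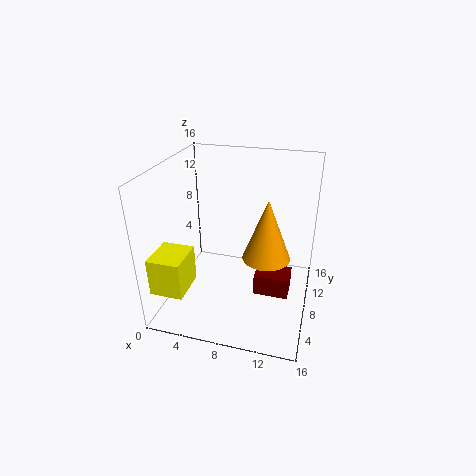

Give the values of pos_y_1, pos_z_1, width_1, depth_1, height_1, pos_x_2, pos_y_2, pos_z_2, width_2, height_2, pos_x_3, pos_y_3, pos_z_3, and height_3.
pos_y_1 = 1
pos_z_1 = 4
width_1 = 3.5
depth_1 = 4
height_1 = 4
pos_x_2 = 10
pos_y_2 = 7.5
pos_z_2 = 1
width_2 = 4
height_2 = 2.5
pos_x_3 = 11.5
pos_y_3 = 6.5
pos_z_3 = 7
height_3 = 6.5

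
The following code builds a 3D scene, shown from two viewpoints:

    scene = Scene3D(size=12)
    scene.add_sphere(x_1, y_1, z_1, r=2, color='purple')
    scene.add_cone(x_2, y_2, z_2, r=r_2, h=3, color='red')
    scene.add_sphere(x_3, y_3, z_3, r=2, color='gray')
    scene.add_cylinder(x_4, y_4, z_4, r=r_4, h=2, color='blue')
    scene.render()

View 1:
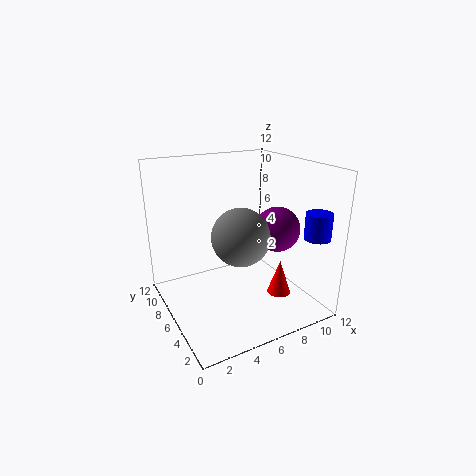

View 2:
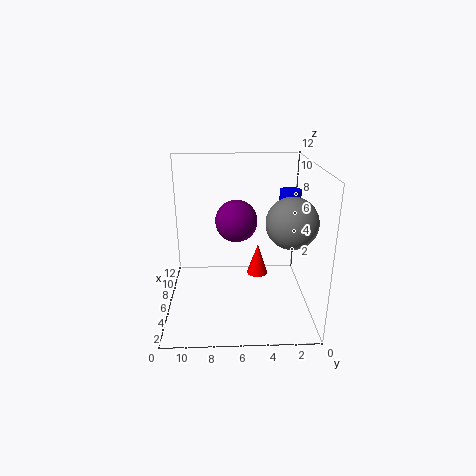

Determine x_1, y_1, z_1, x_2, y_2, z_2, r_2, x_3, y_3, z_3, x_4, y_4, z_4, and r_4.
x_1 = 10, y_1 = 6, z_1 = 6, x_2 = 9, y_2 = 4, z_2 = 1, r_2 = 1, x_3 = 4, y_3 = 2, z_3 = 8, x_4 = 10, y_4 = 1, z_4 = 7, r_4 = 1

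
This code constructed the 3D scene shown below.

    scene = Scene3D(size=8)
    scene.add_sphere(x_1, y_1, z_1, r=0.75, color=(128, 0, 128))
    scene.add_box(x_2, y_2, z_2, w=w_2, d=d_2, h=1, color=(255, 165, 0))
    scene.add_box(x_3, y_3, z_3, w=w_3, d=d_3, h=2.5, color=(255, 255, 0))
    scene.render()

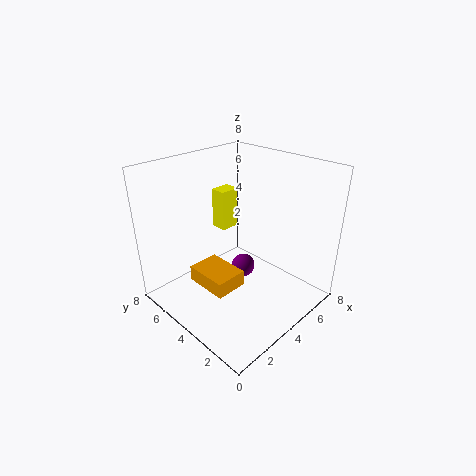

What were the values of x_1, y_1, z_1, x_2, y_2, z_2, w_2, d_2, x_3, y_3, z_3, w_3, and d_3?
x_1 = 5.75, y_1 = 5.25, z_1 = 0.75, x_2 = 2.75, y_2 = 4.25, z_2 = 0.25, w_2 = 2, d_2 = 2.75, x_3 = 5, y_3 = 6.25, z_3 = 3.25, w_3 = 1.25, d_3 = 1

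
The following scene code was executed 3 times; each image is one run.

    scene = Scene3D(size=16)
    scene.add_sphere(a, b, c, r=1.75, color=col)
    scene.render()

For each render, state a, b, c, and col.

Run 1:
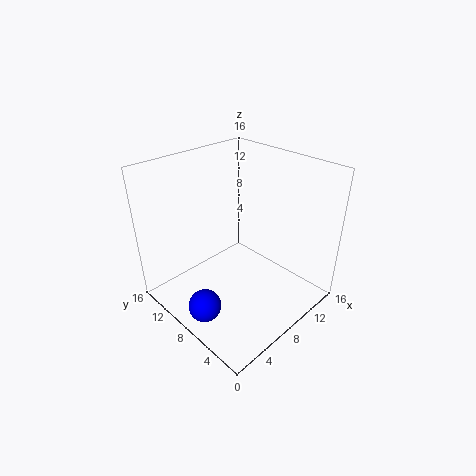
a = 2.25
b = 7.25
c = 2.25
col = 'blue'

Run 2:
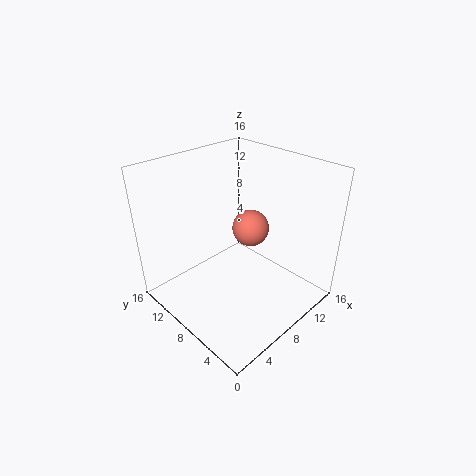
a = 6.5
b = 4.75
c = 11.25
col = 'salmon'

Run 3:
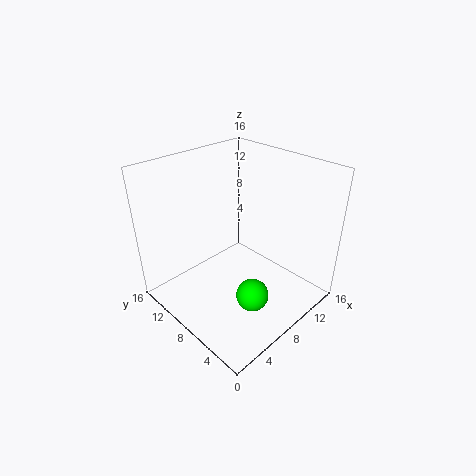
a = 6.5
b = 4.25
c = 3
col = 'lime'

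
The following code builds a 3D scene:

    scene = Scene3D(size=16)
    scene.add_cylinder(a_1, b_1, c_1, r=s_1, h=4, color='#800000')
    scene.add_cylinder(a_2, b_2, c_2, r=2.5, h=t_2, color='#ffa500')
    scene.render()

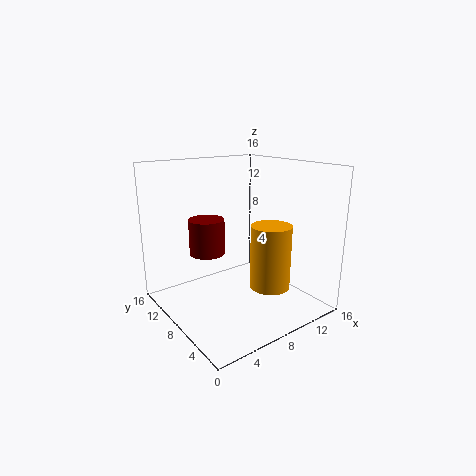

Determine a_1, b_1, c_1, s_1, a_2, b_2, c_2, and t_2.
a_1 = 5.5
b_1 = 10.5
c_1 = 6
s_1 = 2
a_2 = 13
b_2 = 8
c_2 = 0.5
t_2 = 8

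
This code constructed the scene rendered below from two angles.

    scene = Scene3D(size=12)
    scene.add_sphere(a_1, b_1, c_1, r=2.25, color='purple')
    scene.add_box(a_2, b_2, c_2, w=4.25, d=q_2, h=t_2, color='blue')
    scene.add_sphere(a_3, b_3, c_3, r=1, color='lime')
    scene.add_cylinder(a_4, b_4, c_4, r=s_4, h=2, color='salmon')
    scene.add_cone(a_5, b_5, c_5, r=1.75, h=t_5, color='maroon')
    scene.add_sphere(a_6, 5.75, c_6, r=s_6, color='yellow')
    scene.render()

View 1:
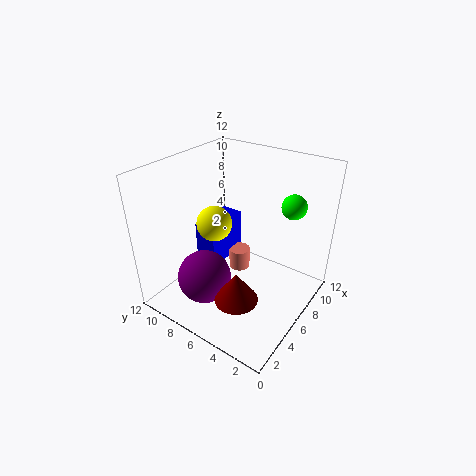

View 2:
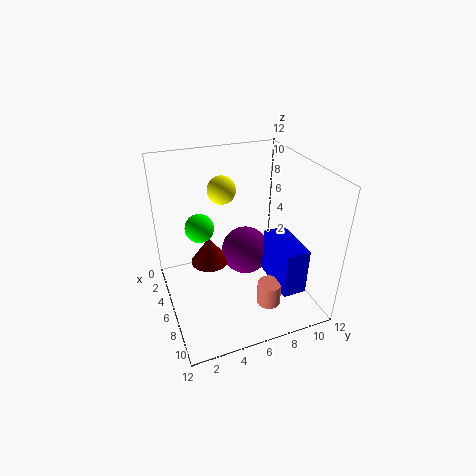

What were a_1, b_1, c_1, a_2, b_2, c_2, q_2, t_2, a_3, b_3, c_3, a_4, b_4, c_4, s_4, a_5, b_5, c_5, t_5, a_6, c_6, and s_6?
a_1 = 3.5; b_1 = 7.75; c_1 = 2.75; a_2 = 5.75; b_2 = 8.5; c_2 = 2; q_2 = 2; t_2 = 4; a_3 = 8.25; b_3 = 2.25; c_3 = 9; a_4 = 8.75; b_4 = 7.75; c_4 = 0.75; s_4 = 1; a_5 = 3.25; b_5 = 4.25; c_5 = 2.25; t_5 = 2.5; a_6 = 2.75; c_6 = 9; s_6 = 1.25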